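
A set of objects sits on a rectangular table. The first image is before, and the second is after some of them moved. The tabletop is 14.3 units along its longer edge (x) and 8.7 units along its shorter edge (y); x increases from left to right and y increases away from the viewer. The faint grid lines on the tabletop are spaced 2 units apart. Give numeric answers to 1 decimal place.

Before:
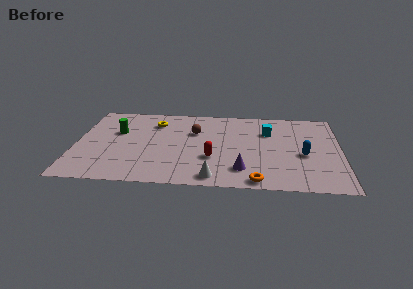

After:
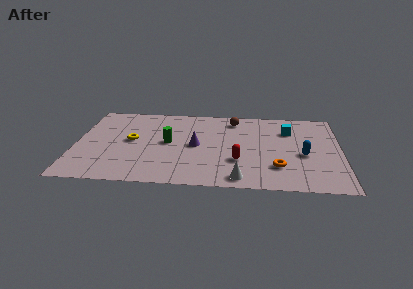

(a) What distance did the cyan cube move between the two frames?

1.1

The cyan cube was near (10.4, 6.1) before and (11.5, 6.3) after, so it travelled √(1.1² + 0.2²) ≈ 1.1 units.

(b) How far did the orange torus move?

1.9

The orange torus moved from about (9.8, 0.8) to (10.9, 2.3), a distance of √(1.1² + 1.5²) ≈ 1.9.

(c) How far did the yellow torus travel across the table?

2.4

From (4.2, 6.7) to (3.0, 4.6), the yellow torus covered √(1.2² + 2.1²) ≈ 2.4 units.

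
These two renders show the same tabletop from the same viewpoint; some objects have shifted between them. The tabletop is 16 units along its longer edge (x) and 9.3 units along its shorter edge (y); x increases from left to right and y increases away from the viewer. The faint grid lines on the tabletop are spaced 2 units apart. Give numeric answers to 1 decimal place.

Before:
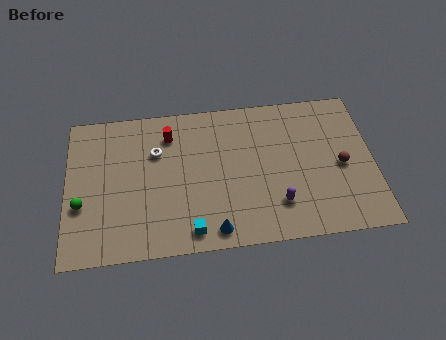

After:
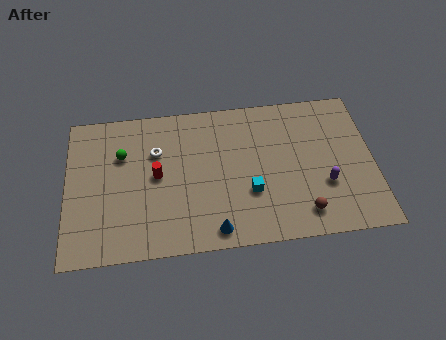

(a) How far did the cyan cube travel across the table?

3.7

The cyan cube moved from about (6.4, 1.2) to (9.5, 3.2), a distance of √(3.1² + 2.0²) ≈ 3.7.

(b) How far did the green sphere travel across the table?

3.6

The green sphere was near (0.8, 3.4) before and (2.9, 6.3) after, so it travelled √(2.1² + 2.9²) ≈ 3.6 units.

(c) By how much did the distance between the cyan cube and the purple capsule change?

-0.7

The distance was about 4.6 in the first image and 3.9 in the second, so they moved 0.7 units closer together.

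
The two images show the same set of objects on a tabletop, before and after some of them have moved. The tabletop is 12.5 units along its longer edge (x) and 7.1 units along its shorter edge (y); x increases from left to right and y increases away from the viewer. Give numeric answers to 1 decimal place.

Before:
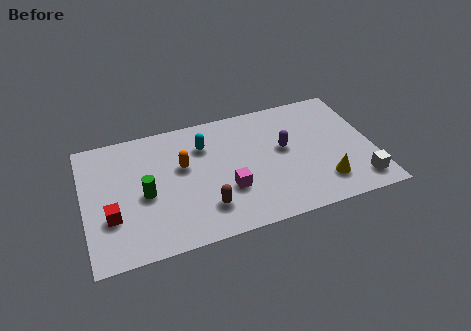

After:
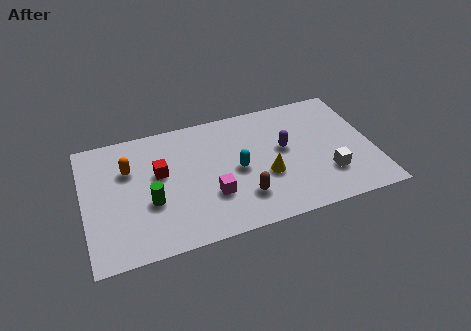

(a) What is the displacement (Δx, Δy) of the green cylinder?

(0.2, -0.5)

The green cylinder was at about (2.6, 3.2) and moved to about (2.8, 2.7).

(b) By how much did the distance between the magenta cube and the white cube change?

-0.7

They were about 5.7 units apart before and 5.0 after — 0.7 units closer together.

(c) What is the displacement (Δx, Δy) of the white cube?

(-1.3, 0.8)

The white cube was at about (11.7, 1.2) and moved to about (10.4, 2.0).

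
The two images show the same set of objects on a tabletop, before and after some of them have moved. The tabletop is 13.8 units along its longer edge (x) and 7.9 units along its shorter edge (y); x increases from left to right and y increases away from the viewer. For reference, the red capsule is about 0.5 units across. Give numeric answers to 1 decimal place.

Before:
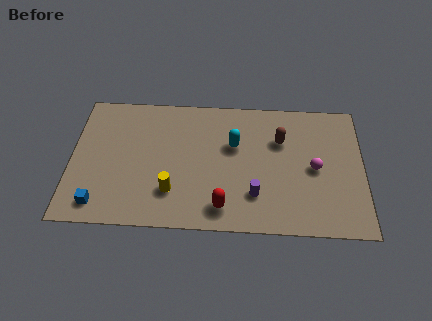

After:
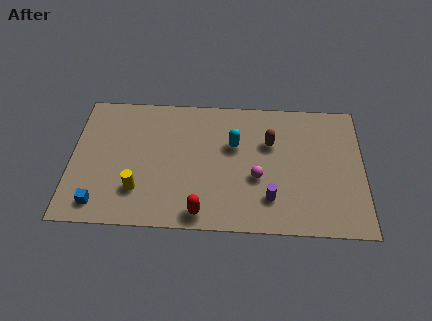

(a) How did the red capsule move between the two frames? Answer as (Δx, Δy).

(-1.0, -0.4)

From the two frames, the red capsule sits at roughly (7.2, 1.3) before and (6.2, 0.9) after.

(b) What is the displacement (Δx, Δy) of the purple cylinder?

(0.7, -0.2)

The purple cylinder started near (8.7, 2.1) and ended near (9.4, 1.9).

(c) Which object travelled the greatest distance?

the magenta sphere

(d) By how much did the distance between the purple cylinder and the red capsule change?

+1.7

They were about 1.7 units apart before and 3.4 after — 1.7 units further apart.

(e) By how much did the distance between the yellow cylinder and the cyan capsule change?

+1.3

Before: roughly 4.1 units apart; after: 5.4. That's 1.3 units further apart.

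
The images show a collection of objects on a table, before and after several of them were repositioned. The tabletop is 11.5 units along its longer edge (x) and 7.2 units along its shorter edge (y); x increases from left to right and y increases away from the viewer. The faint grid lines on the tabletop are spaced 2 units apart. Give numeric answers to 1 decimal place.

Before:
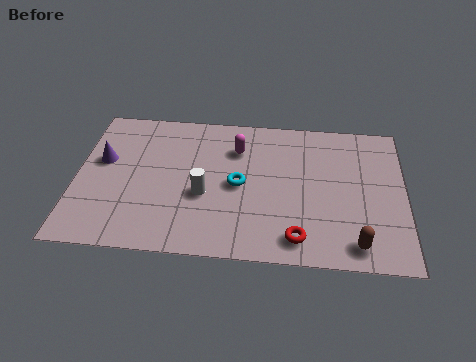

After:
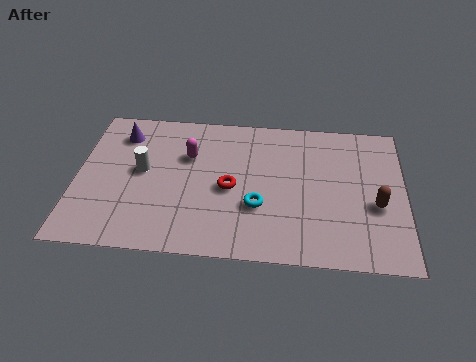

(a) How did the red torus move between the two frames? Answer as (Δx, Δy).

(-2.4, 2.2)

The red torus was at about (7.8, 1.1) and moved to about (5.4, 3.3).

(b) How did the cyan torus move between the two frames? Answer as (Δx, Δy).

(0.7, -1.0)

The cyan torus was at about (5.7, 3.5) and moved to about (6.4, 2.5).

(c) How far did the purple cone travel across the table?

1.5

The purple cone moved from about (0.9, 4.3) to (1.5, 5.7), a distance of √(0.6² + 1.4²) ≈ 1.5.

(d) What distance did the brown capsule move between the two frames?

2.0

From (9.8, 1.0) to (10.5, 2.9), the brown capsule covered √(0.7² + 1.9²) ≈ 2.0 units.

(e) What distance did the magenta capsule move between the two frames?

1.8

The magenta capsule was near (5.6, 5.3) before and (3.9, 4.8) after, so it travelled √(1.7² + 0.5²) ≈ 1.8 units.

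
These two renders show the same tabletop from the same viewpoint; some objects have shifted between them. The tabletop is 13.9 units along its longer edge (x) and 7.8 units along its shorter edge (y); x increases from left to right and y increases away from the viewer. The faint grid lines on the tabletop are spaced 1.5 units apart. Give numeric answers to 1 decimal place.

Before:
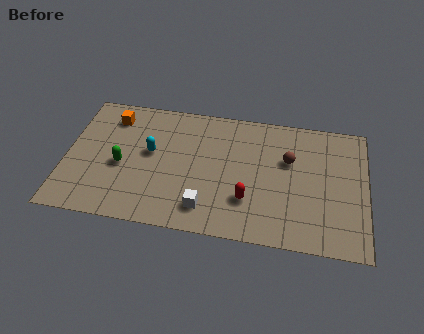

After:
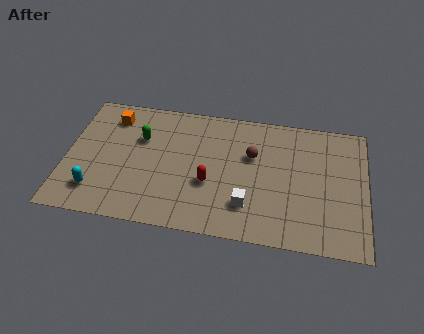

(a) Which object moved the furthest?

the cyan capsule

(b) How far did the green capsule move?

2.0

From (2.6, 3.4) to (3.4, 5.2), the green capsule covered √(0.8² + 1.8²) ≈ 2.0 units.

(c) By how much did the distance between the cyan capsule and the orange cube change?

+1.9

Before: roughly 2.7 units apart; after: 4.6. That's 1.9 units further apart.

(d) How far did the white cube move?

2.0

From (6.6, 1.5) to (8.5, 2.0), the white cube covered √(1.9² + 0.5²) ≈ 2.0 units.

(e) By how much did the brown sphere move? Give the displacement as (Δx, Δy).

(-1.7, 0.0)

The brown sphere was at about (10.3, 5.0) and moved to about (8.6, 5.0).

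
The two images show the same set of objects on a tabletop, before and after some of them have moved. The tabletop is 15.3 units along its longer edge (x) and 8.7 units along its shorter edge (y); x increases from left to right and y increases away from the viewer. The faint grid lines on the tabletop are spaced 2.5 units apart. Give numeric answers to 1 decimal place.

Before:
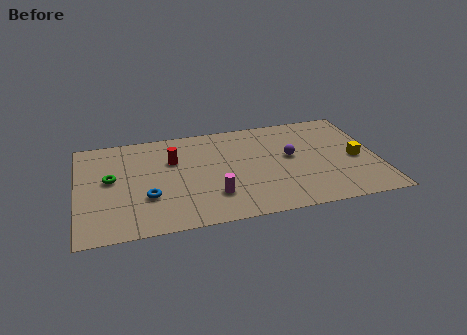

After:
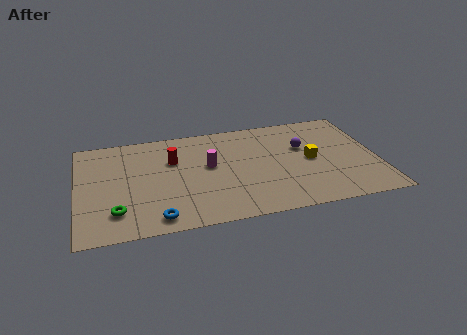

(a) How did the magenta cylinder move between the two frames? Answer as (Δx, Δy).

(-0.1, 2.6)

From the two frames, the magenta cylinder sits at roughly (6.8, 2.3) before and (6.7, 4.9) after.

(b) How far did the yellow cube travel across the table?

2.3

From (14.2, 3.9) to (11.9, 4.3), the yellow cube covered √(2.3² + 0.4²) ≈ 2.3 units.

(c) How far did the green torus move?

2.8

From (1.7, 4.8) to (1.9, 2.0), the green torus covered √(0.2² + 2.8²) ≈ 2.8 units.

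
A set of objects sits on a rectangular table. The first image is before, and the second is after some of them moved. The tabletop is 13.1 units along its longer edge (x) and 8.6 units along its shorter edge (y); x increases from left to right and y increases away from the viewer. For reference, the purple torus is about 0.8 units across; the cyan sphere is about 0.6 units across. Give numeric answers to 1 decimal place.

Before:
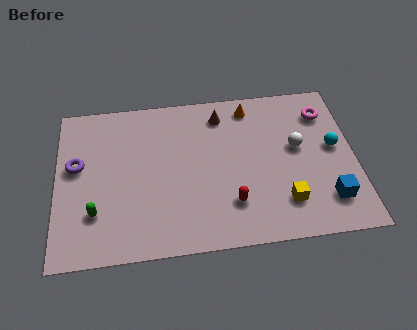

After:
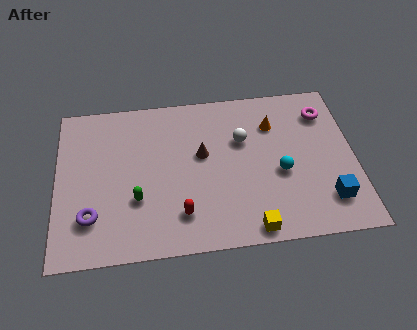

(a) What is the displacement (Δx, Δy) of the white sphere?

(-2.4, 0.7)

The white sphere started near (10.6, 4.9) and ended near (8.2, 5.6).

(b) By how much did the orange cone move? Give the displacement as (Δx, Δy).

(1.0, -1.1)

The orange cone started near (8.6, 7.4) and ended near (9.6, 6.3).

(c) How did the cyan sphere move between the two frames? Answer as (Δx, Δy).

(-2.4, -1.1)

From the two frames, the cyan sphere sits at roughly (12.2, 4.7) before and (9.8, 3.6) after.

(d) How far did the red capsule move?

2.2

From (7.6, 2.2) to (5.4, 1.9), the red capsule covered √(2.2² + 0.3²) ≈ 2.2 units.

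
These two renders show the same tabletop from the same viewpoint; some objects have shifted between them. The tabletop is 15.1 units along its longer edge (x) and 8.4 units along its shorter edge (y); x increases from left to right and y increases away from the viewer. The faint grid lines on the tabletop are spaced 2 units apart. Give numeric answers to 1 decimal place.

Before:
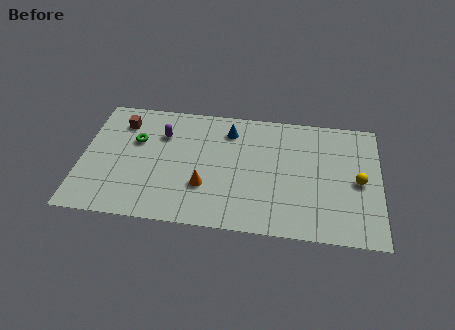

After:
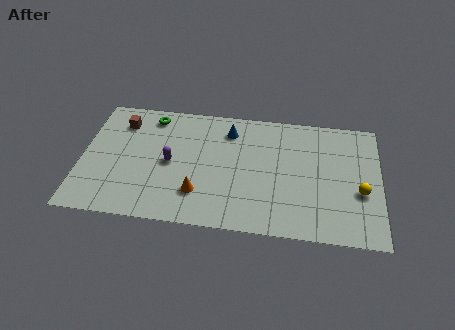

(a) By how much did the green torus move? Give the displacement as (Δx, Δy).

(0.7, 1.8)

The green torus was at about (2.7, 5.4) and moved to about (3.4, 7.2).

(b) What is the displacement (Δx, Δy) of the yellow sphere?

(0.1, -0.7)

From the two frames, the yellow sphere sits at roughly (14.0, 4.0) before and (14.1, 3.3) after.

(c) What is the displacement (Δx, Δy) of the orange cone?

(-0.3, -0.5)

The orange cone started near (6.3, 2.7) and ended near (6.0, 2.2).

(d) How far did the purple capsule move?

2.0

The purple capsule moved from about (4.0, 6.0) to (4.5, 4.1), a distance of √(0.5² + 1.9²) ≈ 2.0.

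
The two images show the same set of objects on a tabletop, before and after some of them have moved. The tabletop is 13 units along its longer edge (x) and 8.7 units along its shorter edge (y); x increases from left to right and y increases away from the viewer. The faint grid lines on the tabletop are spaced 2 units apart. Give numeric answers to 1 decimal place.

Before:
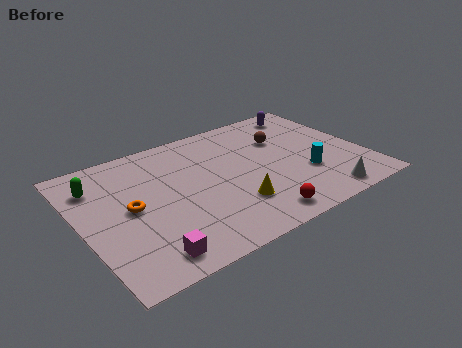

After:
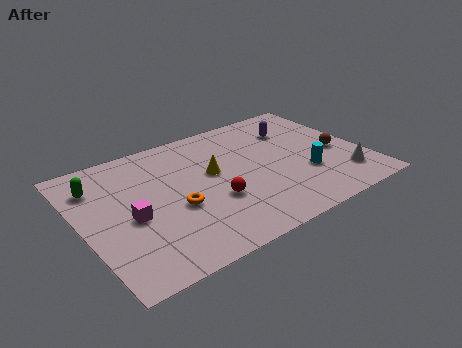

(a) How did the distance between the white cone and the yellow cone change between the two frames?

+2.3

The distance was about 4.1 in the first image and 6.4 in the second, so they moved 2.3 units further apart.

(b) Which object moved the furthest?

the brown sphere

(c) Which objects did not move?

the green capsule and the cyan cylinder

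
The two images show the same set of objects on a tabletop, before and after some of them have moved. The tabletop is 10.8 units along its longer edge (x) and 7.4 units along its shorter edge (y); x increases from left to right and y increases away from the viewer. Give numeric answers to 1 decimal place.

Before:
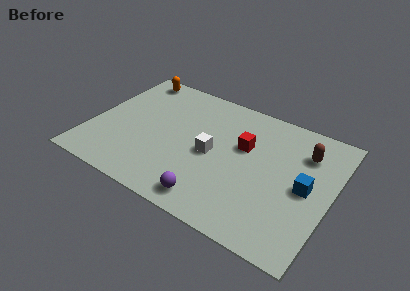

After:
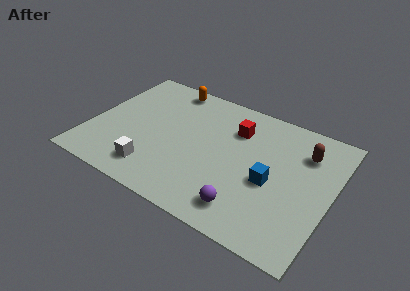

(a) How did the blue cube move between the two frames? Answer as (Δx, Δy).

(-1.5, -0.4)

From the two frames, the blue cube sits at roughly (9.7, 3.6) before and (8.2, 3.2) after.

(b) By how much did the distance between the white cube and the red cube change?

+3.4

The distance was about 1.7 in the first image and 5.1 in the second, so they moved 3.4 units further apart.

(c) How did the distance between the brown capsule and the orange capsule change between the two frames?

-1.7

The distance was about 8.2 in the first image and 6.5 in the second, so they moved 1.7 units closer together.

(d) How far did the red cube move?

0.9

The red cube was near (6.8, 4.6) before and (6.3, 5.4) after, so it travelled √(0.5² + 0.8²) ≈ 0.9 units.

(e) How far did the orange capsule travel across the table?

1.7

The orange capsule was near (1.3, 6.6) before and (3.0, 6.6) after, so it travelled √(1.7² + 0.0²) ≈ 1.7 units.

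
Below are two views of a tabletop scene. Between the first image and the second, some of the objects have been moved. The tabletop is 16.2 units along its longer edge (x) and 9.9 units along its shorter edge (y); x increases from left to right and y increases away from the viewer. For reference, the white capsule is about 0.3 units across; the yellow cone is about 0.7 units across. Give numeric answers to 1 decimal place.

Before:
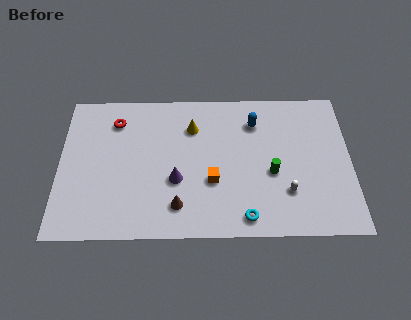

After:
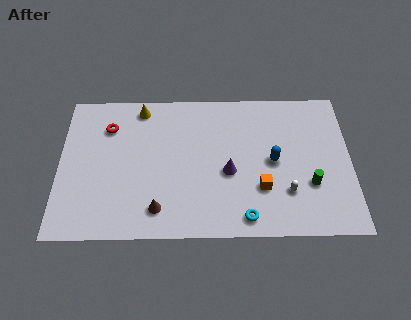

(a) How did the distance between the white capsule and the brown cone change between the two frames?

+1.1

Before: roughly 6.1 units apart; after: 7.2. That's 1.1 units further apart.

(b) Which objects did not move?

the white capsule and the cyan torus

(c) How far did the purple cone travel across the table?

2.9

The purple cone moved from about (6.5, 3.7) to (9.4, 4.2), a distance of √(2.9² + 0.5²) ≈ 2.9.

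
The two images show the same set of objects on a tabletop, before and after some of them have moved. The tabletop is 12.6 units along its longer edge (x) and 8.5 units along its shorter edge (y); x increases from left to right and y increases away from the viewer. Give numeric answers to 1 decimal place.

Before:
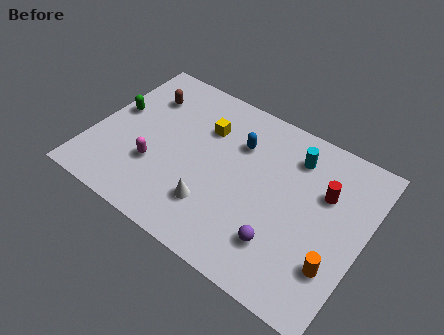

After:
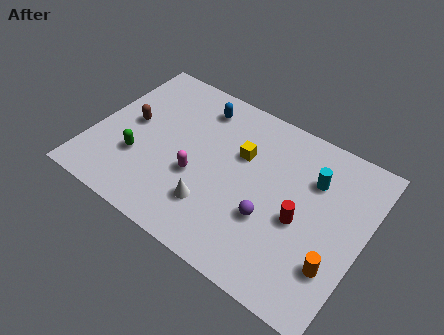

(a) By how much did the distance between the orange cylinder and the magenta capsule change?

-1.8

The distance was about 8.5 in the first image and 6.7 in the second, so they moved 1.8 units closer together.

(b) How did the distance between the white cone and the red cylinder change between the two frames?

-1.6

The distance was about 5.7 in the first image and 4.1 in the second, so they moved 1.6 units closer together.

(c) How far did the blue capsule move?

2.3

The blue capsule was near (6.5, 6.0) before and (4.4, 7.0) after, so it travelled √(2.1² + 1.0²) ≈ 2.3 units.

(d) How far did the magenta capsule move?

2.0

The magenta capsule moved from about (3.1, 2.8) to (5.0, 3.3), a distance of √(1.9² + 0.5²) ≈ 2.0.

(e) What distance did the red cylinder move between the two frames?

2.1

The red cylinder moved from about (10.6, 5.6) to (9.8, 3.7), a distance of √(0.8² + 1.9²) ≈ 2.1.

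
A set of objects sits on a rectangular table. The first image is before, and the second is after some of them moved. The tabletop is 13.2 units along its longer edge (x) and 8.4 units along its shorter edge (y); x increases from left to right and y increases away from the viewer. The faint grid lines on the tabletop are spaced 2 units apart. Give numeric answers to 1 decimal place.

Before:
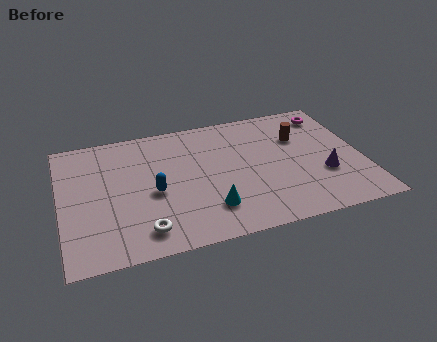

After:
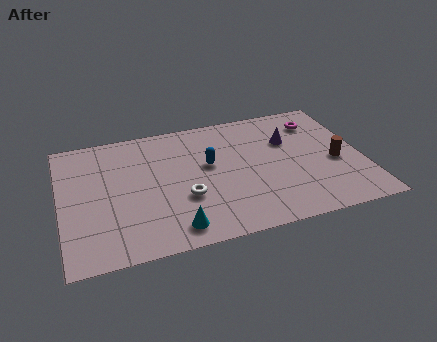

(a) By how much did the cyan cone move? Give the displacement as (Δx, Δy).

(-1.6, -0.8)

From the two frames, the cyan cone sits at roughly (6.3, 2.0) before and (4.7, 1.2) after.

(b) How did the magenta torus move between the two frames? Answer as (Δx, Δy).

(-0.6, -0.4)

The magenta torus was at about (12.1, 7.0) and moved to about (11.5, 6.6).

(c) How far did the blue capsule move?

2.8

The blue capsule was near (4.0, 3.7) before and (6.5, 4.9) after, so it travelled √(2.5² + 1.2²) ≈ 2.8 units.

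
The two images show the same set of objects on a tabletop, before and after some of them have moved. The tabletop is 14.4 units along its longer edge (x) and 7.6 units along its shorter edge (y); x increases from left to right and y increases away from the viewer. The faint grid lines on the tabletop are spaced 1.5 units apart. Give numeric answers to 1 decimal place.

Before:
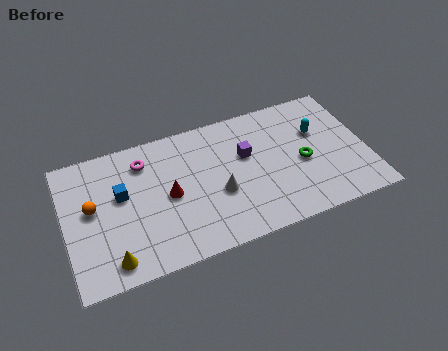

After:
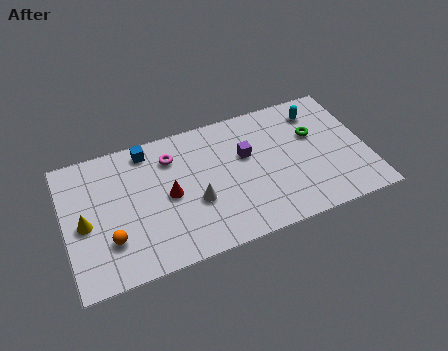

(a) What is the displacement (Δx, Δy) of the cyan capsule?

(0.1, 1.2)

From the two frames, the cyan capsule sits at roughly (12.2, 4.9) before and (12.3, 6.1) after.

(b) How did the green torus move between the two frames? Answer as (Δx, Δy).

(0.7, 1.4)

From the two frames, the green torus sits at roughly (11.3, 3.4) before and (12.0, 4.8) after.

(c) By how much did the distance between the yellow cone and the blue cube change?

+1.0

They were about 3.5 units apart before and 4.5 after — 1.0 units further apart.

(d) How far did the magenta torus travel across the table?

1.3

From (3.9, 6.0) to (5.2, 5.8), the magenta torus covered √(1.3² + 0.2²) ≈ 1.3 units.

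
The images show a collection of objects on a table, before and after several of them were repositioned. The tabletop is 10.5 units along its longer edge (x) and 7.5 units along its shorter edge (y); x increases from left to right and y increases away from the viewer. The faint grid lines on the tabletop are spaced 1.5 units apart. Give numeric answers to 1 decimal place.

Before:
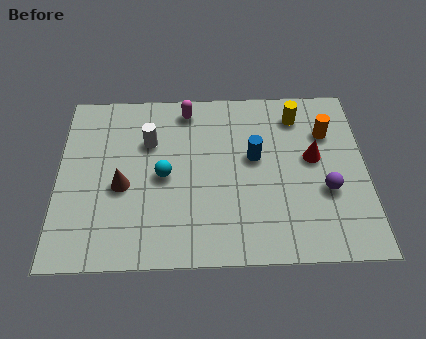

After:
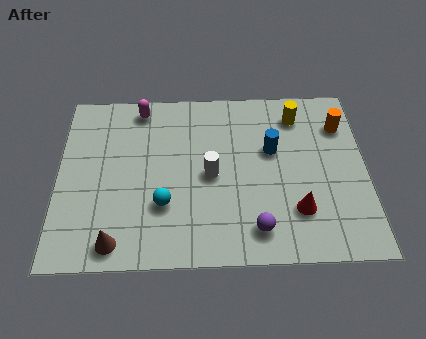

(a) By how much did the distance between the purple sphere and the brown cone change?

-2.2

The distance was about 6.9 in the first image and 4.7 in the second, so they moved 2.2 units closer together.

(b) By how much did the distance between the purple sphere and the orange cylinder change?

+2.7

The distance was about 2.5 in the first image and 5.2 in the second, so they moved 2.7 units further apart.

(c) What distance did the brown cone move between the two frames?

2.3

The brown cone moved from about (2.2, 3.2) to (2.0, 0.9), a distance of √(0.2² + 2.3²) ≈ 2.3.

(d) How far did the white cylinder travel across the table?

2.6

The white cylinder was near (3.1, 5.1) before and (5.2, 3.6) after, so it travelled √(2.1² + 1.5²) ≈ 2.6 units.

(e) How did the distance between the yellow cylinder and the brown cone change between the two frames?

+1.4

The distance was about 6.7 in the first image and 8.1 in the second, so they moved 1.4 units further apart.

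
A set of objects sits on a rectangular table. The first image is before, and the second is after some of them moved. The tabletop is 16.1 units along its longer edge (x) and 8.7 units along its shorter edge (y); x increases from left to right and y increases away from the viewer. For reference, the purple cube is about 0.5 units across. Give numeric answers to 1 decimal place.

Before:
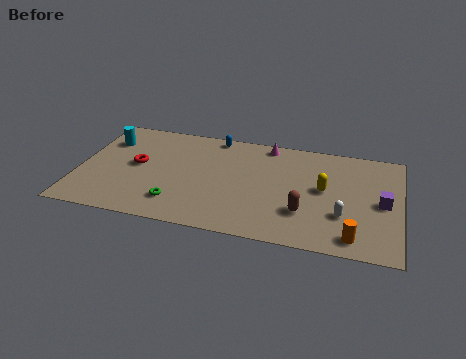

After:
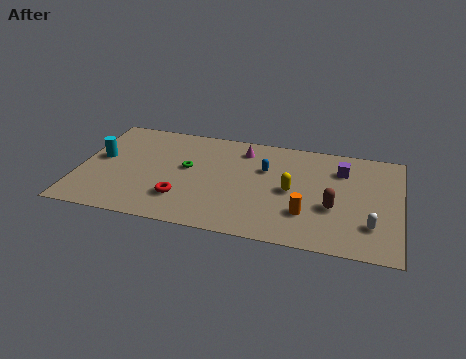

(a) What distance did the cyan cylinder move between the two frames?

1.6

The cyan cylinder was near (1.2, 6.4) before and (1.0, 4.8) after, so it travelled √(0.2² + 1.6²) ≈ 1.6 units.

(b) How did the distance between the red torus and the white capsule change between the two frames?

-1.2

They were about 10.6 units apart before and 9.4 after — 1.2 units closer together.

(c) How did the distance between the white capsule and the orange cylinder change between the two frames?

+1.5

The distance was about 1.7 in the first image and 3.2 in the second, so they moved 1.5 units further apart.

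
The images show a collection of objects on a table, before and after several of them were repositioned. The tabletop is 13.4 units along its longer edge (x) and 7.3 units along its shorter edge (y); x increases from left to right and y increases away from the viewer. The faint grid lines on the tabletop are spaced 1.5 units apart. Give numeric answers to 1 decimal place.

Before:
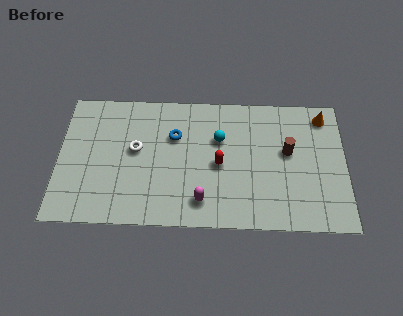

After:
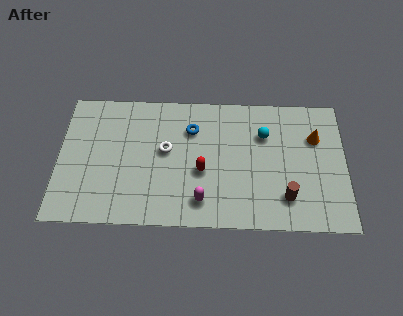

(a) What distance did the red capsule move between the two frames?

0.9

From (7.5, 3.4) to (6.7, 3.0), the red capsule covered √(0.8² + 0.4²) ≈ 0.9 units.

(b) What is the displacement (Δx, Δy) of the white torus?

(1.4, 0.0)

The white torus started near (3.6, 4.1) and ended near (5.0, 4.1).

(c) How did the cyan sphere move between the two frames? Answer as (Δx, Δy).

(2.1, 0.3)

The cyan sphere was at about (7.5, 4.8) and moved to about (9.6, 5.1).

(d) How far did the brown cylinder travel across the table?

2.5

The brown cylinder moved from about (10.7, 4.2) to (10.6, 1.7), a distance of √(0.1² + 2.5²) ≈ 2.5.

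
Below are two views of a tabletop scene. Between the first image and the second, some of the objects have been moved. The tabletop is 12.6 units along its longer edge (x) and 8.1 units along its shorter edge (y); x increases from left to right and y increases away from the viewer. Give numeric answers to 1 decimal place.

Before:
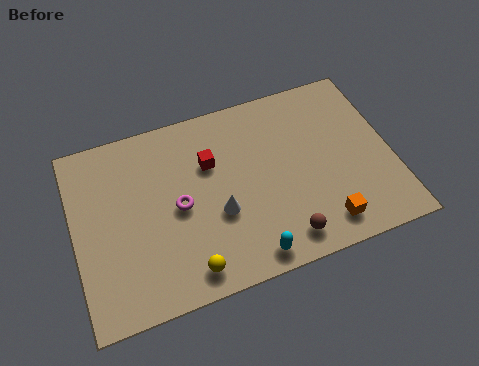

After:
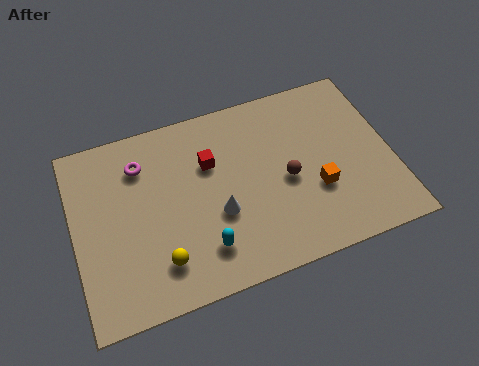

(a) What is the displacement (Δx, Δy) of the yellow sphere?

(-1.0, 0.7)

The yellow sphere was at about (4.2, 1.1) and moved to about (3.2, 1.8).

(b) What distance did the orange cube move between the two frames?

1.6

The orange cube was near (9.6, 1.3) before and (9.5, 2.9) after, so it travelled √(0.1² + 1.6²) ≈ 1.6 units.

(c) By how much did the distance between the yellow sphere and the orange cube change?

+1.0

They were about 5.4 units apart before and 6.4 after — 1.0 units further apart.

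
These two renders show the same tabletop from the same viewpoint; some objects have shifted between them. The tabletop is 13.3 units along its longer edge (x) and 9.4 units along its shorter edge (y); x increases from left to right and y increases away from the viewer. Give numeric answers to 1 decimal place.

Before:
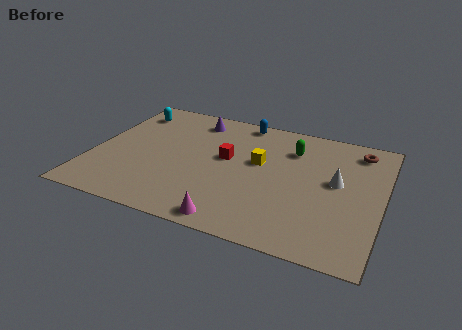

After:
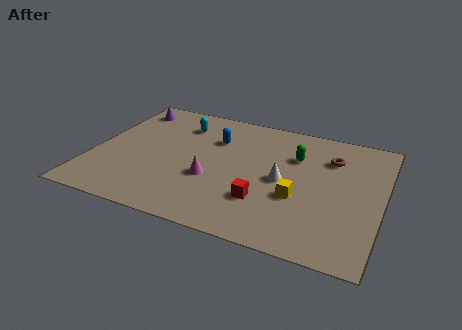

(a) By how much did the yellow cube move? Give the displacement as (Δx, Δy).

(2.0, -2.0)

The yellow cube was at about (7.6, 5.5) and moved to about (9.6, 3.5).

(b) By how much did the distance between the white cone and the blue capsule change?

-1.7

The distance was about 5.7 in the first image and 4.0 in the second, so they moved 1.7 units closer together.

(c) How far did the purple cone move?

3.2

The purple cone moved from about (4.3, 7.9) to (1.1, 7.9), a distance of √(3.2² + 0.0²) ≈ 3.2.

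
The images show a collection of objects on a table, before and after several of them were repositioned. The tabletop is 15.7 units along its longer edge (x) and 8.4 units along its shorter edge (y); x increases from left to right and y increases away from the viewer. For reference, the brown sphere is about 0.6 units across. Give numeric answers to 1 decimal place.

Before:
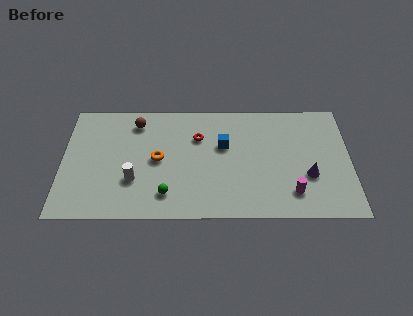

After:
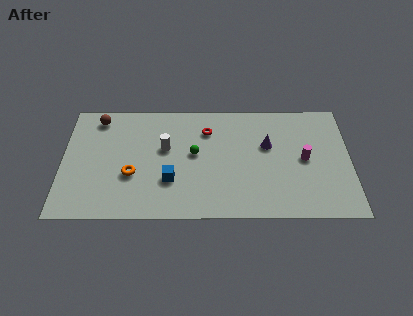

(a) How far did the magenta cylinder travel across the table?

2.5

The magenta cylinder was near (12.5, 1.8) before and (13.2, 4.2) after, so it travelled √(0.7² + 2.4²) ≈ 2.5 units.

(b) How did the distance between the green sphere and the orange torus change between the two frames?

+1.2

They were about 2.5 units apart before and 3.7 after — 1.2 units further apart.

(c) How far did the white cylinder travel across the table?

2.9

From (3.9, 2.7) to (5.6, 5.0), the white cylinder covered √(1.7² + 2.3²) ≈ 2.9 units.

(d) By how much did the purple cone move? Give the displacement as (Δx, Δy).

(-2.2, 2.2)

The purple cone was at about (13.4, 3.0) and moved to about (11.2, 5.2).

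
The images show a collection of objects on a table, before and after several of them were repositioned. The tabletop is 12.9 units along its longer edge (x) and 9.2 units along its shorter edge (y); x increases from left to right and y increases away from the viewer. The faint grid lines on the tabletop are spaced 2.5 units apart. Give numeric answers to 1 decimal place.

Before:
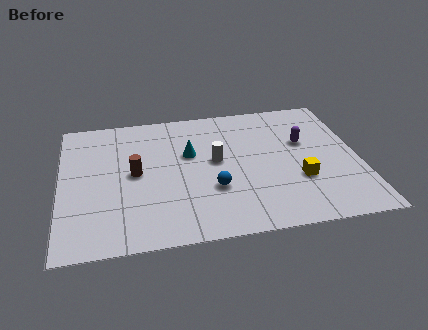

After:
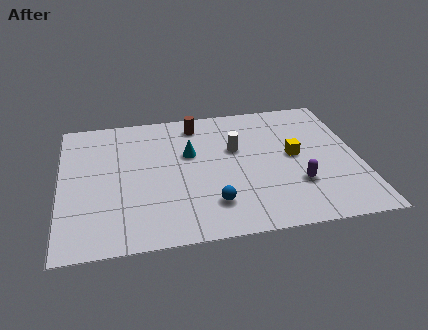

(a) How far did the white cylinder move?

1.1

The white cylinder was near (6.7, 5.0) before and (7.6, 5.7) after, so it travelled √(0.9² + 0.7²) ≈ 1.1 units.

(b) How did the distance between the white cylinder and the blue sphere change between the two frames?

+1.9

The distance was about 1.9 in the first image and 3.8 in the second, so they moved 1.9 units further apart.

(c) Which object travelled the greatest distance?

the brown cylinder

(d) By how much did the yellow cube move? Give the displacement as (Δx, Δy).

(-0.1, 1.7)

The yellow cube was at about (10.2, 3.1) and moved to about (10.1, 4.8).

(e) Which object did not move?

the cyan cone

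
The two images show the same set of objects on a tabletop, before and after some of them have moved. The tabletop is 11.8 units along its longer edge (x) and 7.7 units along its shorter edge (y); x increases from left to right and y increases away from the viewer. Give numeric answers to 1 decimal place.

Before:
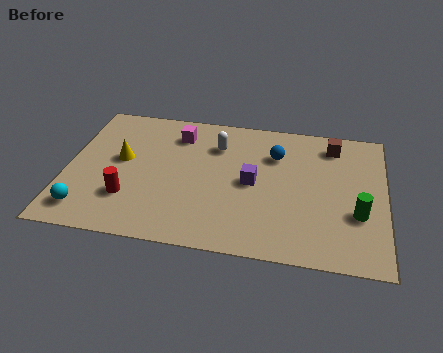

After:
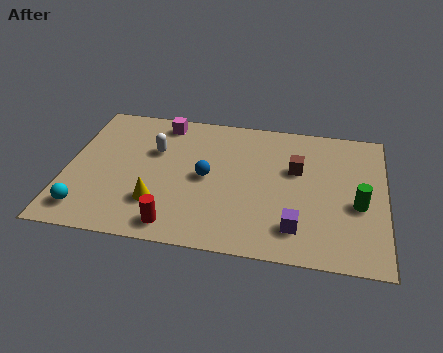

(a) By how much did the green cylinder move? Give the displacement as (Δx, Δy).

(0.0, 0.5)

From the two frames, the green cylinder sits at roughly (10.8, 2.7) before and (10.8, 3.2) after.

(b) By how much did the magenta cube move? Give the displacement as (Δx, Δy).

(-0.6, 0.6)

The magenta cube was at about (4.0, 6.1) and moved to about (3.4, 6.7).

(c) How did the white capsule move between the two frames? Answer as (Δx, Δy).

(-2.3, -0.7)

The white capsule started near (5.5, 5.7) and ended near (3.2, 5.0).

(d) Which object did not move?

the cyan sphere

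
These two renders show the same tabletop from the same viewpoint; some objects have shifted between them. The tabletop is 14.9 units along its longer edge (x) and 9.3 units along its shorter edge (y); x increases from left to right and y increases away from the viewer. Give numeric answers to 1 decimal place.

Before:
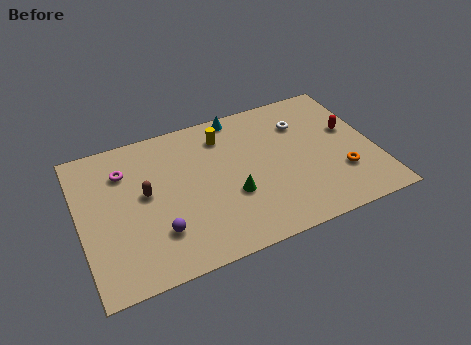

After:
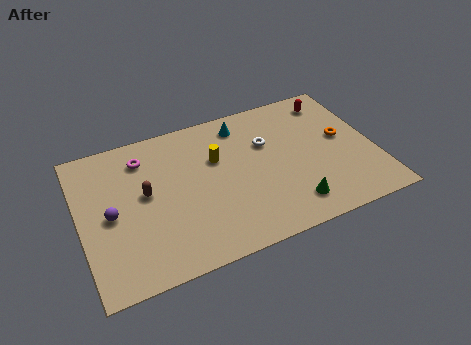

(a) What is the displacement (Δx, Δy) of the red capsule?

(-0.6, 2.3)

The red capsule started near (13.8, 5.5) and ended near (13.2, 7.8).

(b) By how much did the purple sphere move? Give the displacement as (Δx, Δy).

(-2.2, 1.9)

The purple sphere was at about (3.7, 2.5) and moved to about (1.5, 4.4).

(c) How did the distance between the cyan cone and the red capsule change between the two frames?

-1.5

Before: roughly 6.2 units apart; after: 4.7. That's 1.5 units closer together.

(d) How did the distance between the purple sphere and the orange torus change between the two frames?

+2.6

The distance was about 9.3 in the first image and 11.9 in the second, so they moved 2.6 units further apart.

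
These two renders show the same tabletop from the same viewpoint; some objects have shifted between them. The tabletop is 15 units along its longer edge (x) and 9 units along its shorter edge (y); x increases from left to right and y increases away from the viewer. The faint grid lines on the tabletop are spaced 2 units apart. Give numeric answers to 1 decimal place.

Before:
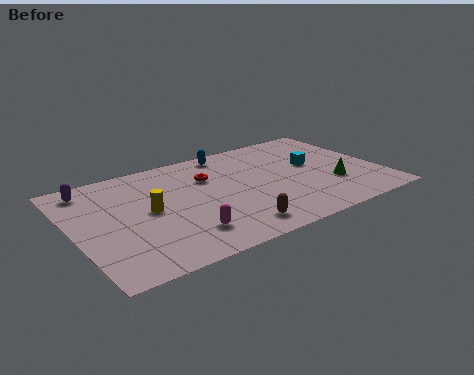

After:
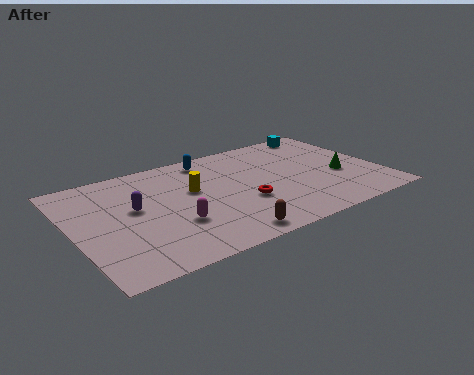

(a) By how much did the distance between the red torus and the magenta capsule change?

-1.1

Before: roughly 4.6 units apart; after: 3.5. That's 1.1 units closer together.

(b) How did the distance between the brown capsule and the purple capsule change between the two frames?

-3.2

The distance was about 8.7 in the first image and 5.5 in the second, so they moved 3.2 units closer together.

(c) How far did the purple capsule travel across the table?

3.2

The purple capsule moved from about (1.2, 7.7) to (3.0, 5.1), a distance of √(1.8² + 2.6²) ≈ 3.2.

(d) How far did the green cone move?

0.9

The green cone was near (12.5, 2.9) before and (13.0, 3.6) after, so it travelled √(0.5² + 0.7²) ≈ 0.9 units.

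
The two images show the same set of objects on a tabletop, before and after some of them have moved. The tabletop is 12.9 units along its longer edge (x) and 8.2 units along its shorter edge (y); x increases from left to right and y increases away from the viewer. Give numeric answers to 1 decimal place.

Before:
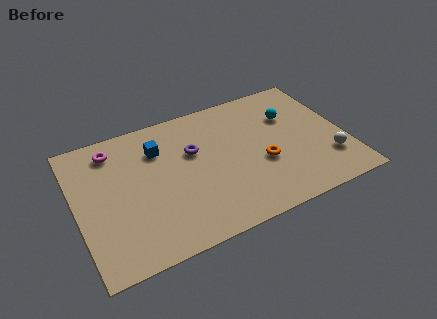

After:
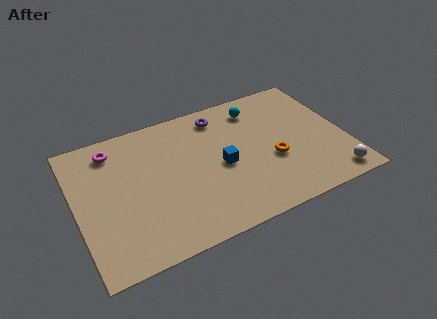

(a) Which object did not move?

the magenta torus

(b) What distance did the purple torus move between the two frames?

2.3

From (5.7, 5.2) to (7.2, 6.9), the purple torus covered √(1.5² + 1.7²) ≈ 2.3 units.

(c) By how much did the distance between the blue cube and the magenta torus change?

+3.5

They were about 2.2 units apart before and 5.7 after — 3.5 units further apart.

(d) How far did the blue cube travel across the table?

3.6

The blue cube was near (4.1, 6.0) before and (6.9, 3.8) after, so it travelled √(2.8² + 2.2²) ≈ 3.6 units.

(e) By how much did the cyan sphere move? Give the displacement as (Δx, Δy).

(-1.5, 1.1)

The cyan sphere was at about (10.5, 5.6) and moved to about (9.0, 6.7).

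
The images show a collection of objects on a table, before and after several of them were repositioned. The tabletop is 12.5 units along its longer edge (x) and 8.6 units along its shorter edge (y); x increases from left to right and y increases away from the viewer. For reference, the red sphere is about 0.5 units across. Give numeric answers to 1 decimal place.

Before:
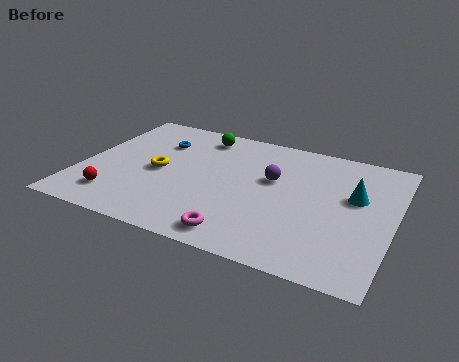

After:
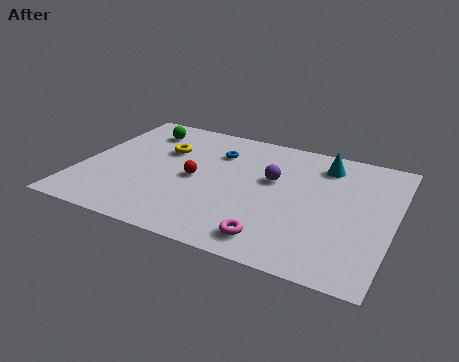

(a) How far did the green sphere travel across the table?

2.4

From (4.4, 7.3) to (2.0, 6.9), the green sphere covered √(2.4² + 0.4²) ≈ 2.4 units.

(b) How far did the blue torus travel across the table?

2.4

The blue torus moved from about (2.8, 6.2) to (5.2, 6.3), a distance of √(2.4² + 0.1²) ≈ 2.4.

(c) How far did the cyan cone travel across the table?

2.3

From (10.9, 5.2) to (9.5, 7.0), the cyan cone covered √(1.4² + 1.8²) ≈ 2.3 units.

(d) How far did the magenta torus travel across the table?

1.3

The magenta torus was near (6.8, 1.1) before and (8.1, 1.3) after, so it travelled √(1.3² + 0.2²) ≈ 1.3 units.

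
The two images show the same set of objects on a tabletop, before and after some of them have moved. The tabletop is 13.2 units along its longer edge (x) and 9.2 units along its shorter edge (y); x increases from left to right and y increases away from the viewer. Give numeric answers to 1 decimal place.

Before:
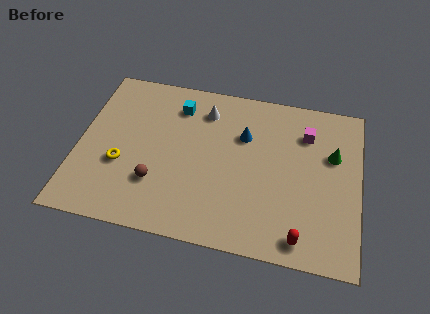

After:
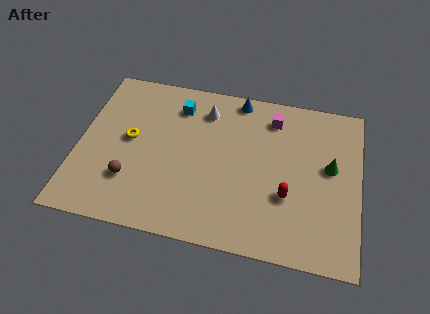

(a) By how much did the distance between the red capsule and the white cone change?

-2.0

They were about 7.8 units apart before and 5.8 after — 2.0 units closer together.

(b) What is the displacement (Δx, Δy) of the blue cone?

(-0.4, 2.1)

From the two frames, the blue cone sits at roughly (7.7, 6.2) before and (7.3, 8.3) after.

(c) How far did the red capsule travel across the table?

2.2

The red capsule was near (10.6, 1.1) before and (9.9, 3.2) after, so it travelled √(0.7² + 2.1²) ≈ 2.2 units.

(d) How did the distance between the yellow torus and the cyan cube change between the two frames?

-1.4

The distance was about 4.6 in the first image and 3.2 in the second, so they moved 1.4 units closer together.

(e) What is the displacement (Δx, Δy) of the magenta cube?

(-1.6, 0.6)

The magenta cube started near (10.6, 6.9) and ended near (9.0, 7.5).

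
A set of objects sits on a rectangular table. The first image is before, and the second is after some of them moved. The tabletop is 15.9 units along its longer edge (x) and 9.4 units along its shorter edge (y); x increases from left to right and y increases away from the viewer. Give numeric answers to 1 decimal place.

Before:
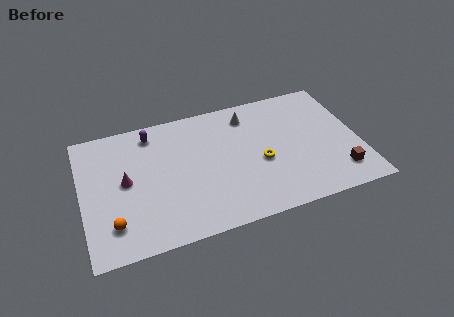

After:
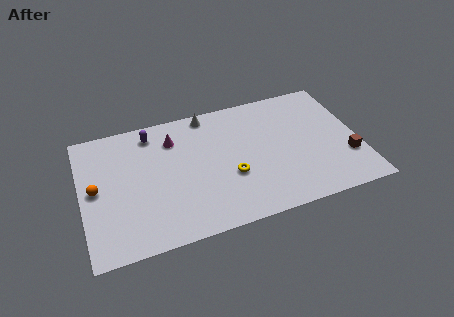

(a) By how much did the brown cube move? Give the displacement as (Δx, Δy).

(0.6, 1.0)

From the two frames, the brown cube sits at roughly (14.5, 1.9) before and (15.1, 2.9) after.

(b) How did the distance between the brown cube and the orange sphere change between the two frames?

+1.5

They were about 12.9 units apart before and 14.4 after — 1.5 units further apart.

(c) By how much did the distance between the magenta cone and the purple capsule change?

-2.1

They were about 3.5 units apart before and 1.4 after — 2.1 units closer together.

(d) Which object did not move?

the purple capsule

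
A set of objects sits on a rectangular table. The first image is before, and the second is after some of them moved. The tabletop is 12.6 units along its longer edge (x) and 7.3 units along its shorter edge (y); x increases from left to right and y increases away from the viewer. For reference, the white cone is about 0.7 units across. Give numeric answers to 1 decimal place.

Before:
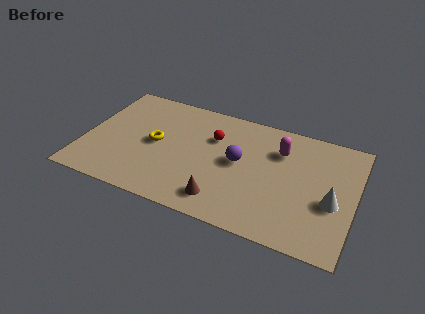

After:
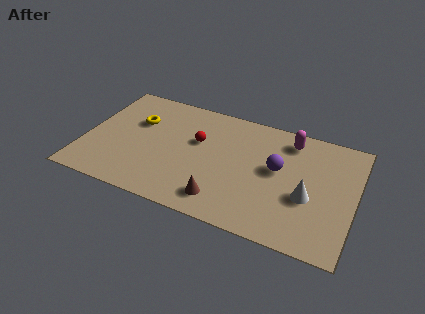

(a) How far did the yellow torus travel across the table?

1.5

The yellow torus was near (3.3, 3.7) before and (2.3, 4.8) after, so it travelled √(1.0² + 1.1²) ≈ 1.5 units.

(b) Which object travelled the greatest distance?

the purple sphere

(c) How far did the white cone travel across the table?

1.1

The white cone was near (11.6, 3.0) before and (10.5, 2.9) after, so it travelled √(1.1² + 0.1²) ≈ 1.1 units.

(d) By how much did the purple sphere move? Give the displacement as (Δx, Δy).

(1.8, 0.2)

The purple sphere started near (7.2, 3.9) and ended near (9.0, 4.1).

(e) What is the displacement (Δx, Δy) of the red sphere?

(-0.7, -0.5)

The red sphere started near (5.9, 5.0) and ended near (5.2, 4.5).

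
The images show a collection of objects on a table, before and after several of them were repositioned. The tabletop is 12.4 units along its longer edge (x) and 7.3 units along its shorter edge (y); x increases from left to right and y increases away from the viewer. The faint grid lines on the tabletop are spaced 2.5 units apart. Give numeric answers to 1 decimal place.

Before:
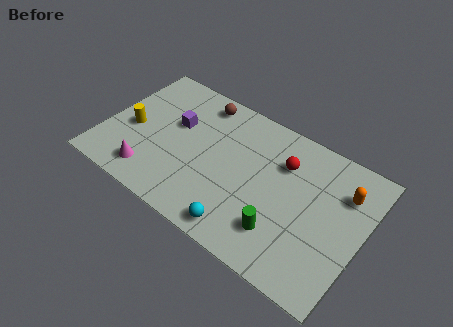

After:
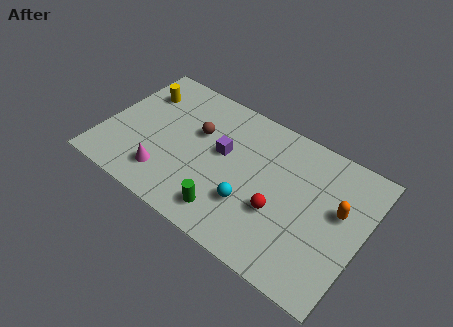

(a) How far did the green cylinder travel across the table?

2.5

From (8.9, 1.8) to (6.4, 1.3), the green cylinder covered √(2.5² + 0.5²) ≈ 2.5 units.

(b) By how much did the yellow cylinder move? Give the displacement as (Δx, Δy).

(0.0, 2.2)

The yellow cylinder was at about (1.3, 3.2) and moved to about (1.3, 5.4).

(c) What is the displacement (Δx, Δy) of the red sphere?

(0.2, -2.5)

From the two frames, the red sphere sits at roughly (8.4, 5.2) before and (8.6, 2.7) after.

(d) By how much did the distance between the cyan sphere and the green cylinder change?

-0.6

They were about 1.9 units apart before and 1.3 after — 0.6 units closer together.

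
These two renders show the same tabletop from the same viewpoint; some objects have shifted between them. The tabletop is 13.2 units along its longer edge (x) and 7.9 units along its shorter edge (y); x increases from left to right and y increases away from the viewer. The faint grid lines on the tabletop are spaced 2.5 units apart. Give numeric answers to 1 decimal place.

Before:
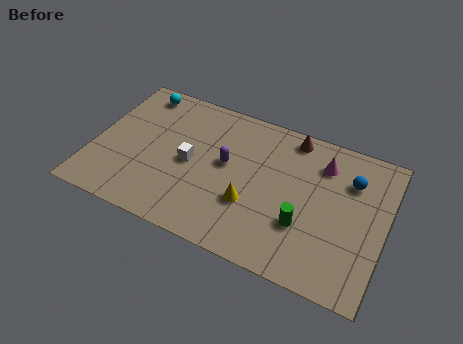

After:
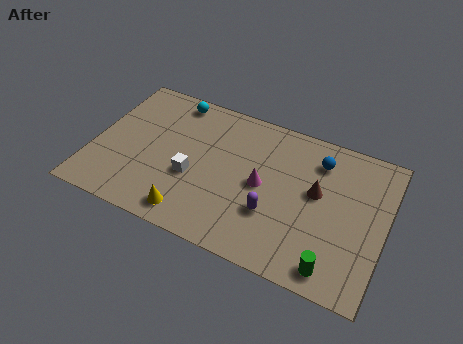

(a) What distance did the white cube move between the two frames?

0.7

From (4.4, 3.8) to (4.6, 3.1), the white cube covered √(0.2² + 0.7²) ≈ 0.7 units.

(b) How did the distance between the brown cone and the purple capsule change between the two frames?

-1.1

The distance was about 3.7 in the first image and 2.6 in the second, so they moved 1.1 units closer together.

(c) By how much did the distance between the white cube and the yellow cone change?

-1.1

The distance was about 3.1 in the first image and 2.0 in the second, so they moved 1.1 units closer together.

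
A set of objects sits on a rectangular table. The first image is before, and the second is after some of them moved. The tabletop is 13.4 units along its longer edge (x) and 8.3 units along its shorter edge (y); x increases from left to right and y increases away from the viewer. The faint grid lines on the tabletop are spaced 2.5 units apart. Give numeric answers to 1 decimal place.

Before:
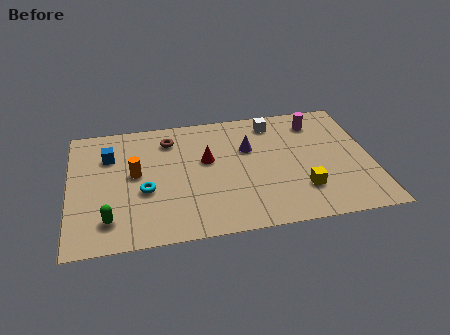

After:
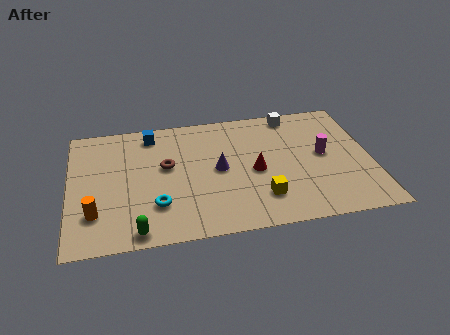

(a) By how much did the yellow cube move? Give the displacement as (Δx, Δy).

(-1.8, -0.2)

The yellow cube started near (10.2, 2.2) and ended near (8.4, 2.0).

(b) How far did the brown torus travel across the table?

1.8

The brown torus was near (4.5, 6.6) before and (4.3, 4.8) after, so it travelled √(0.2² + 1.8²) ≈ 1.8 units.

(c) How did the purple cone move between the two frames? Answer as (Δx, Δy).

(-1.4, -1.2)

The purple cone was at about (8.0, 5.4) and moved to about (6.6, 4.2).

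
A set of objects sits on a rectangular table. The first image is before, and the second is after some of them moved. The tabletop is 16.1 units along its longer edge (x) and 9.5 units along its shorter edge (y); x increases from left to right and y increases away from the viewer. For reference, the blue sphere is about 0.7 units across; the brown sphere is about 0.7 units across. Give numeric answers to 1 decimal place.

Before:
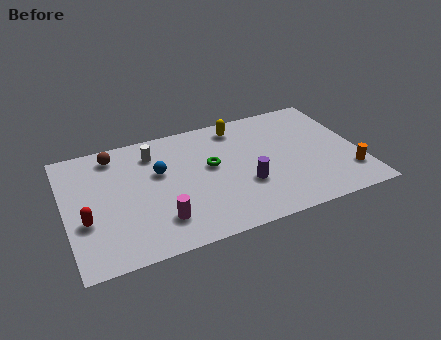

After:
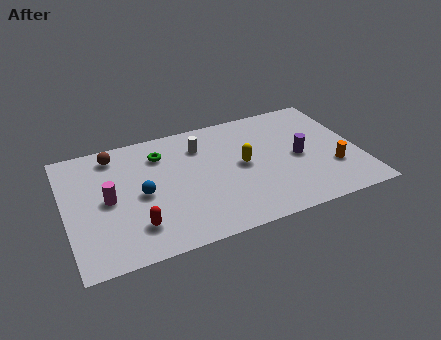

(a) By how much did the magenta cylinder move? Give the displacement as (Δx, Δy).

(-2.6, 2.5)

The magenta cylinder started near (4.9, 2.2) and ended near (2.3, 4.7).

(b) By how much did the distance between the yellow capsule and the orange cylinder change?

-2.8

They were about 8.0 units apart before and 5.2 after — 2.8 units closer together.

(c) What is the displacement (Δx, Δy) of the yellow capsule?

(-0.1, -3.2)

The yellow capsule started near (9.8, 8.1) and ended near (9.7, 4.9).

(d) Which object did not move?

the brown sphere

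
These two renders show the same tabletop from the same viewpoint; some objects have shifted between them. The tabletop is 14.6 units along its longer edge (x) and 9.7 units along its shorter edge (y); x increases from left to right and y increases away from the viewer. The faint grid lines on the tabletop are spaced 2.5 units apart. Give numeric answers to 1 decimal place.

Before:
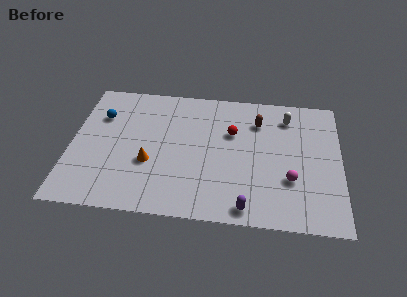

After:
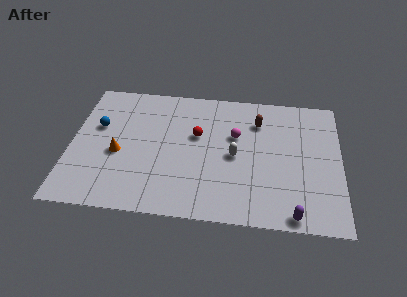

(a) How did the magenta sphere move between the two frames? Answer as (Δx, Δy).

(-3.0, 2.9)

From the two frames, the magenta sphere sits at roughly (11.9, 3.2) before and (8.9, 6.1) after.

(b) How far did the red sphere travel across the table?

1.9

The red sphere was near (8.7, 6.3) before and (6.8, 5.9) after, so it travelled √(1.9² + 0.4²) ≈ 1.9 units.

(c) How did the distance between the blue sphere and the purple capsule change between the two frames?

+1.9

Before: roughly 10.0 units apart; after: 11.9. That's 1.9 units further apart.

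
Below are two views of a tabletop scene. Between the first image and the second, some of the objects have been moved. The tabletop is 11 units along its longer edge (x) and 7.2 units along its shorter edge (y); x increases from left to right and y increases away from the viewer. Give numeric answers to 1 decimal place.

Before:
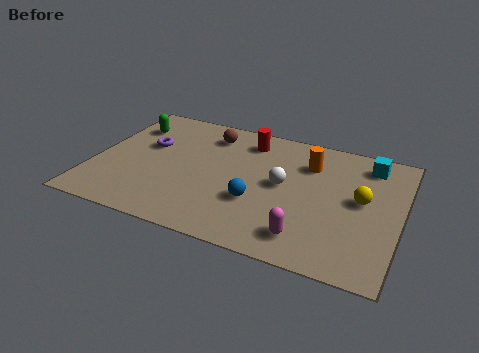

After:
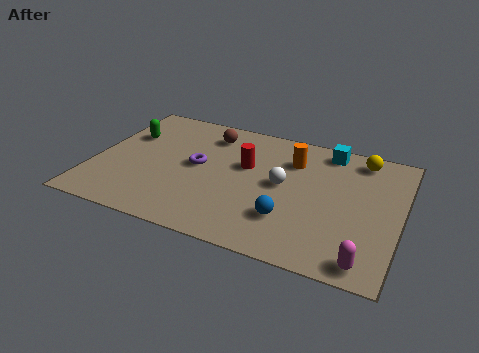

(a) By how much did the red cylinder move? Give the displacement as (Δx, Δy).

(0.1, -1.5)

The red cylinder was at about (5.3, 5.9) and moved to about (5.4, 4.4).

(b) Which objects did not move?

the white sphere and the brown sphere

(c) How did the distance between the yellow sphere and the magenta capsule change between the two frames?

+2.3

They were about 3.1 units apart before and 5.4 after — 2.3 units further apart.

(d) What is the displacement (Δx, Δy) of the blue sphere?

(1.2, -0.5)

The blue sphere started near (6.0, 2.5) and ended near (7.2, 2.0).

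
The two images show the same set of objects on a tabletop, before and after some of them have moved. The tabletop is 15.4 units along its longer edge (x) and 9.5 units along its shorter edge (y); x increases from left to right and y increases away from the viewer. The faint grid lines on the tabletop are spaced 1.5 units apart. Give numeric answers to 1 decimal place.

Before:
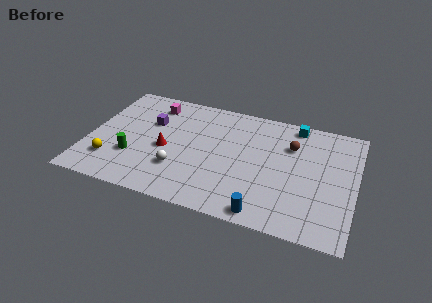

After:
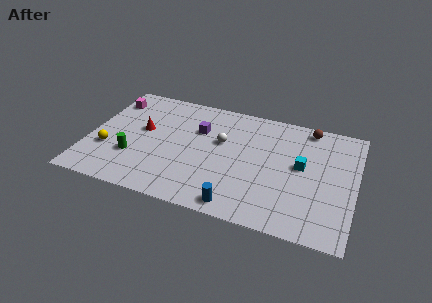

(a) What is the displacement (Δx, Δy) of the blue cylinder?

(-1.5, 0.1)

From the two frames, the blue cylinder sits at roughly (10.5, 0.9) before and (9.0, 1.0) after.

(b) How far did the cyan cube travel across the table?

3.4

From (11.7, 8.5) to (12.3, 5.2), the cyan cube covered √(0.6² + 3.3²) ≈ 3.4 units.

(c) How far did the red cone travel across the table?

1.9

The red cone was near (4.5, 4.2) before and (3.0, 5.4) after, so it travelled √(1.5² + 1.2²) ≈ 1.9 units.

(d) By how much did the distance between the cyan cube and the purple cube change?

-2.4

The distance was about 8.6 in the first image and 6.2 in the second, so they moved 2.4 units closer together.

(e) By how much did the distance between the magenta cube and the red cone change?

-0.8

The distance was about 3.8 in the first image and 3.0 in the second, so they moved 0.8 units closer together.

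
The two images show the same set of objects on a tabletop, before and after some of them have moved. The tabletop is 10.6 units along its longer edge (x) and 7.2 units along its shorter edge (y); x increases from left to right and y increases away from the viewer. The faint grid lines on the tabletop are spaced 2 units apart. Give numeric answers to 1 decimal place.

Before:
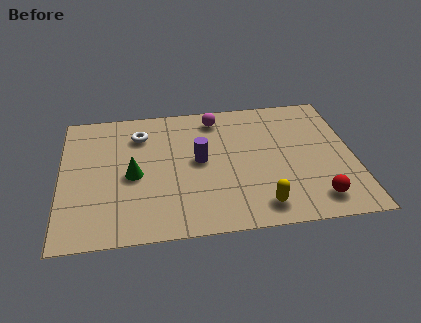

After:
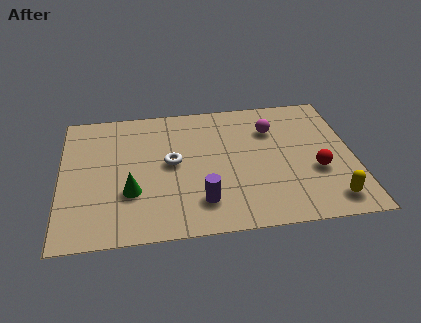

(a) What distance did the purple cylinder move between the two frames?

2.2

The purple cylinder was near (5.0, 3.8) before and (5.0, 1.6) after, so it travelled √(0.0² + 2.2²) ≈ 2.2 units.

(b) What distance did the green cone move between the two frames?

0.9

From (2.6, 3.3) to (2.5, 2.4), the green cone covered √(0.1² + 0.9²) ≈ 0.9 units.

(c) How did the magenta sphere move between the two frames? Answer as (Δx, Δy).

(2.0, -0.9)

The magenta sphere started near (5.7, 6.1) and ended near (7.7, 5.2).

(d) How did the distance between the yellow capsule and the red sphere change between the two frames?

-0.4

Before: roughly 2.0 units apart; after: 1.6. That's 0.4 units closer together.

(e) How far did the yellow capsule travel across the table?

2.5

The yellow capsule was near (7.1, 1.1) before and (9.6, 1.1) after, so it travelled √(2.5² + 0.0²) ≈ 2.5 units.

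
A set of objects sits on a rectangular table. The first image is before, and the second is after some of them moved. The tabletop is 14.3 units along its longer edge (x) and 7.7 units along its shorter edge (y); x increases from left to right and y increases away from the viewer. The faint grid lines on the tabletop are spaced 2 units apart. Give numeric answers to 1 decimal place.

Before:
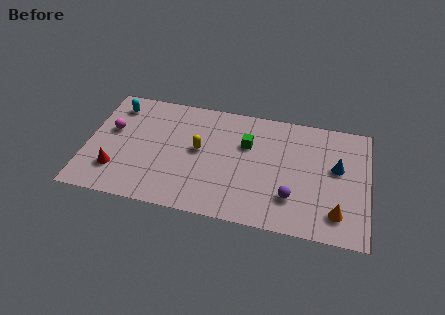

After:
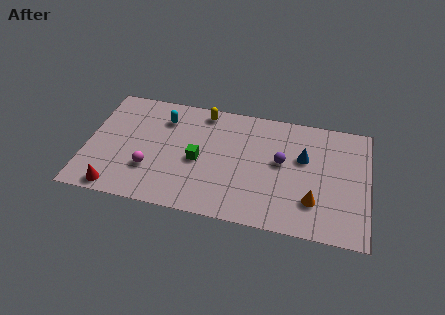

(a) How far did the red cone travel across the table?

1.2

The red cone was near (1.6, 2.0) before and (1.7, 0.8) after, so it travelled √(0.1² + 1.2²) ≈ 1.2 units.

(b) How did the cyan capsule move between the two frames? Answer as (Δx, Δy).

(2.5, -0.4)

From the two frames, the cyan capsule sits at roughly (1.3, 6.3) before and (3.8, 5.9) after.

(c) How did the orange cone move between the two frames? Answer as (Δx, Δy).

(-1.2, 0.5)

The orange cone was at about (12.8, 1.6) and moved to about (11.6, 2.1).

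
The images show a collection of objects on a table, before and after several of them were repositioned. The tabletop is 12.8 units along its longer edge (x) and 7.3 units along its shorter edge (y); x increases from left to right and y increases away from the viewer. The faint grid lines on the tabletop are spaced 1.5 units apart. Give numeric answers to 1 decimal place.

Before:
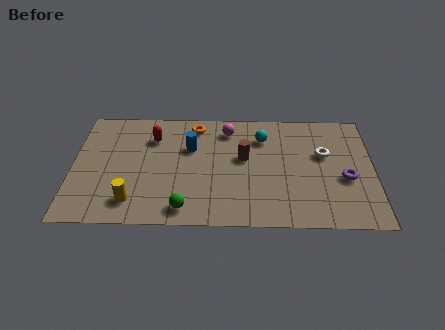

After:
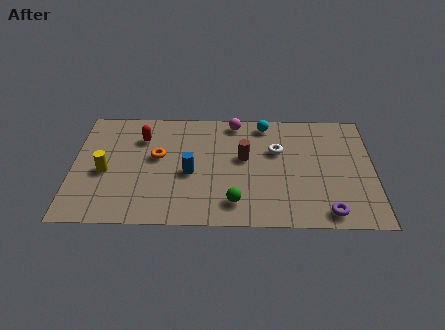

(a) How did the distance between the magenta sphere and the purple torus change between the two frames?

+1.0

They were about 5.8 units apart before and 6.8 after — 1.0 units further apart.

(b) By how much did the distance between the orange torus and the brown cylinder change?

+0.8

The distance was about 2.9 in the first image and 3.7 in the second, so they moved 0.8 units further apart.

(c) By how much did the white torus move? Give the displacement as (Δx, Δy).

(-2.0, 0.2)

The white torus was at about (10.7, 4.5) and moved to about (8.7, 4.7).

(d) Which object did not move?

the brown cylinder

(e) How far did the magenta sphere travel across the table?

0.6

The magenta sphere moved from about (6.6, 6.0) to (6.9, 6.5), a distance of √(0.3² + 0.5²) ≈ 0.6.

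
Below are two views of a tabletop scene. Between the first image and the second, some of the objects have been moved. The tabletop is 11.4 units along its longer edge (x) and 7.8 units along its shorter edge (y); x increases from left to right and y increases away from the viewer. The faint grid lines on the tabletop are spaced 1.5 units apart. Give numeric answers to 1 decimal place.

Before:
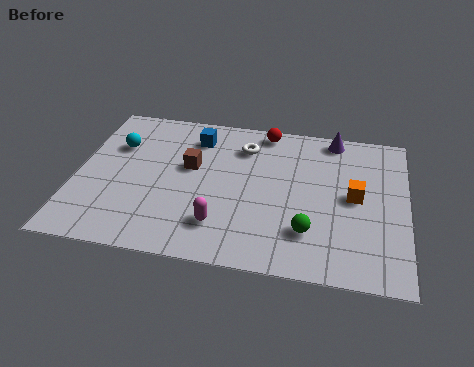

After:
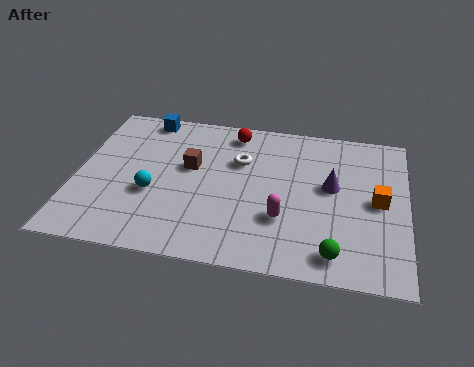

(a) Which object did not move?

the brown cube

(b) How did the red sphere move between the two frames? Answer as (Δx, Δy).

(-1.1, -0.3)

The red sphere was at about (6.4, 7.0) and moved to about (5.3, 6.7).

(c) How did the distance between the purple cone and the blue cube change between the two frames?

+2.2

They were about 4.9 units apart before and 7.1 after — 2.2 units further apart.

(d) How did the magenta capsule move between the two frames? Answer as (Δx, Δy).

(2.1, 0.7)

From the two frames, the magenta capsule sits at roughly (5.1, 1.8) before and (7.2, 2.5) after.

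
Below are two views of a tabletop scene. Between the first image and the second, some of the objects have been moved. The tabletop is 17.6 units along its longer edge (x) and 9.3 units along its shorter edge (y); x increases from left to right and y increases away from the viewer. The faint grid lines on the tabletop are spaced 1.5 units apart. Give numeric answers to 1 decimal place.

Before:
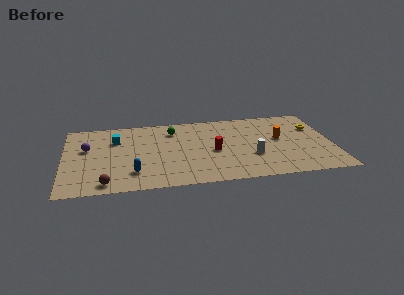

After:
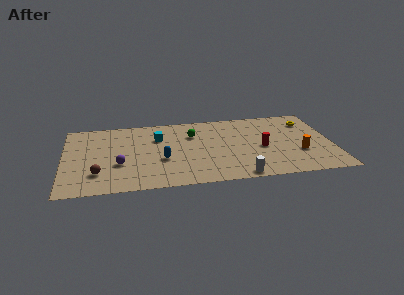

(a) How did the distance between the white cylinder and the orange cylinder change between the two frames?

+2.0

The distance was about 2.8 in the first image and 4.8 in the second, so they moved 2.0 units further apart.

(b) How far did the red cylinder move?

3.2

From (9.8, 4.2) to (13.0, 4.2), the red cylinder covered √(3.2² + 0.0²) ≈ 3.2 units.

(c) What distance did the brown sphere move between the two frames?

1.4

The brown sphere moved from about (2.7, 1.1) to (2.2, 2.4), a distance of √(0.5² + 1.3²) ≈ 1.4.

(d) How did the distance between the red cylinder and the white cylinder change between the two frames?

+1.1

They were about 2.7 units apart before and 3.8 after — 1.1 units further apart.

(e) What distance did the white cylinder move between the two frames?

2.6

The white cylinder moved from about (12.3, 3.2) to (11.3, 0.8), a distance of √(1.0² + 2.4²) ≈ 2.6.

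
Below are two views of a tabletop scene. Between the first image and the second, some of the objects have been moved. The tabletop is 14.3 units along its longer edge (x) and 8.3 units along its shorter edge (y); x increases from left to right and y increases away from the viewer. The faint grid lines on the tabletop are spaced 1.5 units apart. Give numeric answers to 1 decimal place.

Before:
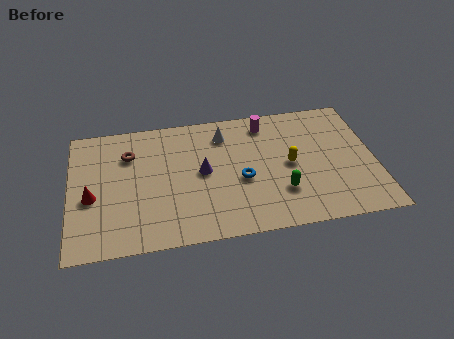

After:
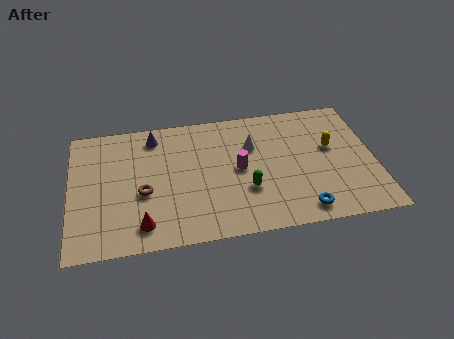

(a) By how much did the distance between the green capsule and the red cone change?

-3.8

They were about 8.9 units apart before and 5.1 after — 3.8 units closer together.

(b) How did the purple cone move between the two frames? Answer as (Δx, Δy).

(-2.2, 2.7)

The purple cone started near (6.2, 4.3) and ended near (4.0, 7.0).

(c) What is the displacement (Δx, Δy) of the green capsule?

(-1.6, 0.4)

From the two frames, the green capsule sits at roughly (9.8, 2.4) before and (8.2, 2.8) after.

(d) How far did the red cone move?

3.1

The red cone moved from about (1.0, 3.5) to (3.3, 1.4), a distance of √(2.3² + 2.1²) ≈ 3.1.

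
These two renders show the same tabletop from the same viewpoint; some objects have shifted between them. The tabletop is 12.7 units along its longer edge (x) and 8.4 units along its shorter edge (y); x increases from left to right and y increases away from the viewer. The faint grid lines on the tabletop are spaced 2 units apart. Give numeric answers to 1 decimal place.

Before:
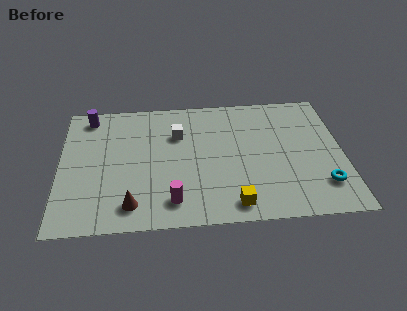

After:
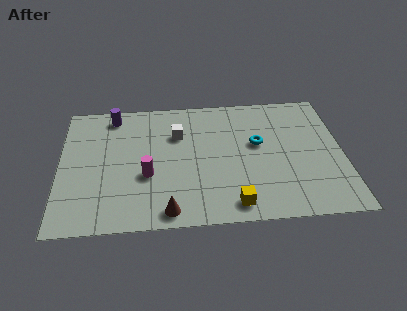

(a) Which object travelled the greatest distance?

the cyan torus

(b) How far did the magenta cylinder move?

2.0

The magenta cylinder moved from about (5.0, 1.5) to (3.9, 3.2), a distance of √(1.1² + 1.7²) ≈ 2.0.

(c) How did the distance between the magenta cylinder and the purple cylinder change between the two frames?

-2.5

Before: roughly 6.9 units apart; after: 4.4. That's 2.5 units closer together.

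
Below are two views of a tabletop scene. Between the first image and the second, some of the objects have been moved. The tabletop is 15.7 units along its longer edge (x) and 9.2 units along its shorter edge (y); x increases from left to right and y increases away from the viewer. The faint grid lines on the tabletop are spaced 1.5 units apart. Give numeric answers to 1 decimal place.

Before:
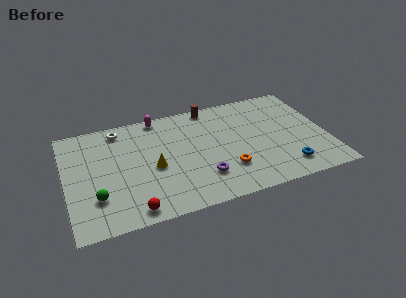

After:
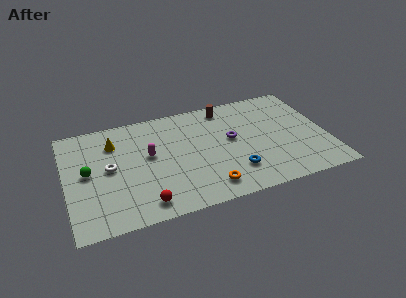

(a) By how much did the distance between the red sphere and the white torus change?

-3.1

The distance was about 7.0 in the first image and 3.9 in the second, so they moved 3.1 units closer together.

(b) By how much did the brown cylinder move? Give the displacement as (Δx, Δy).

(0.9, -0.4)

From the two frames, the brown cylinder sits at roughly (9.0, 8.4) before and (9.9, 8.0) after.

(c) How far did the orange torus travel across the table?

1.7

From (9.5, 2.6) to (8.2, 1.5), the orange torus covered √(1.3² + 1.1²) ≈ 1.7 units.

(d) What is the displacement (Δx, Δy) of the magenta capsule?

(-0.8, -3.2)

From the two frames, the magenta capsule sits at roughly (5.8, 8.4) before and (5.0, 5.2) after.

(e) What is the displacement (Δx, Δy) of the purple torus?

(2.0, 2.7)

From the two frames, the purple torus sits at roughly (8.0, 2.4) before and (10.0, 5.1) after.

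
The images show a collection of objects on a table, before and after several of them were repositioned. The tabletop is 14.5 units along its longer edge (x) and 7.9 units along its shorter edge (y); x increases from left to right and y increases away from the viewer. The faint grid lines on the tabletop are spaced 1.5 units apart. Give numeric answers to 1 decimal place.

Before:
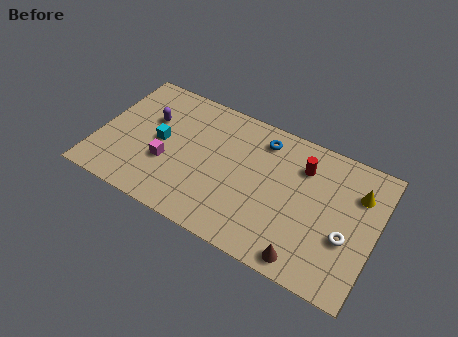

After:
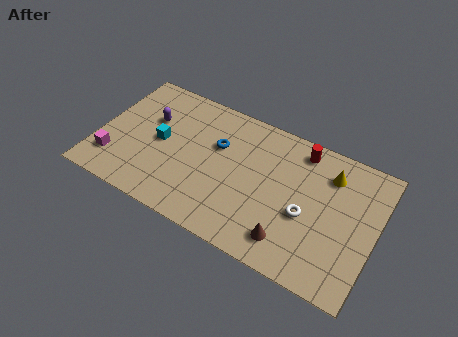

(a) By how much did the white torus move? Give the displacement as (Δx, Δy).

(-2.1, 0.3)

From the two frames, the white torus sits at roughly (13.1, 3.0) before and (11.0, 3.3) after.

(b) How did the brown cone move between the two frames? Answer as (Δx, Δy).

(-0.9, 0.6)

From the two frames, the brown cone sits at roughly (11.3, 0.9) before and (10.4, 1.5) after.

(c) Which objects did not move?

the cyan cube and the purple capsule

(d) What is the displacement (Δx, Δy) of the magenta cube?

(-2.7, -1.0)

From the two frames, the magenta cube sits at roughly (3.7, 2.9) before and (1.0, 1.9) after.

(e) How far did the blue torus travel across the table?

2.6

The blue torus moved from about (8.3, 6.5) to (6.1, 5.1), a distance of √(2.2² + 1.4²) ≈ 2.6.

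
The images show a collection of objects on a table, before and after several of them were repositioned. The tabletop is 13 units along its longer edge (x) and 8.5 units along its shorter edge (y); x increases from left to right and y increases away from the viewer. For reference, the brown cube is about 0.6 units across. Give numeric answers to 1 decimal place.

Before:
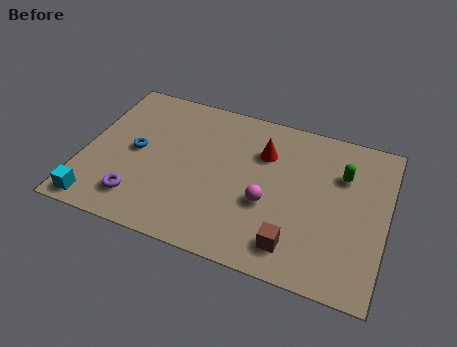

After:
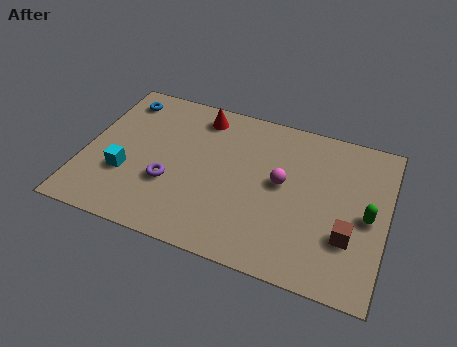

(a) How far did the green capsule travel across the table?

2.2

From (11.0, 5.9) to (12.2, 4.0), the green capsule covered √(1.2² + 1.9²) ≈ 2.2 units.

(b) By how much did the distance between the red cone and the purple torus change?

-2.3

The distance was about 6.6 in the first image and 4.3 in the second, so they moved 2.3 units closer together.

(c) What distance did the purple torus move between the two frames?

1.8

The purple torus was near (2.6, 1.7) before and (3.8, 3.0) after, so it travelled √(1.2² + 1.3²) ≈ 1.8 units.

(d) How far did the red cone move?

3.1

From (7.6, 6.0) to (4.7, 7.2), the red cone covered √(2.9² + 1.2²) ≈ 3.1 units.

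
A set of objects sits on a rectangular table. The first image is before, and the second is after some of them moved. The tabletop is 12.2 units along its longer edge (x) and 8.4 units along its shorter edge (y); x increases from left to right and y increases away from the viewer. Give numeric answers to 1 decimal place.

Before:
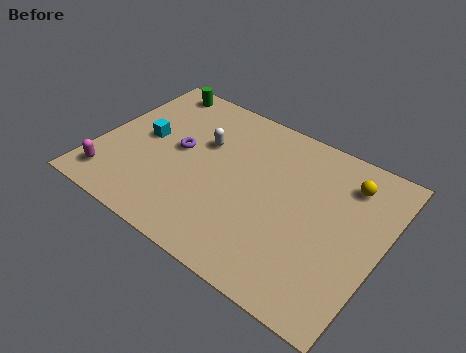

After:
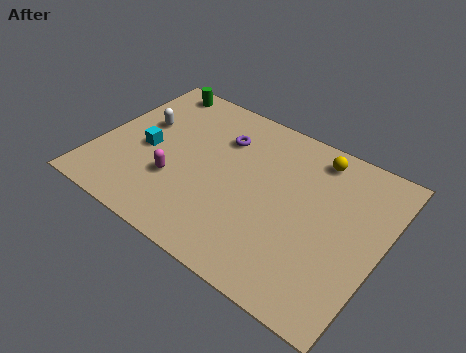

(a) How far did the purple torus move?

2.3

From (3.4, 4.5) to (5.0, 6.1), the purple torus covered √(1.6² + 1.6²) ≈ 2.3 units.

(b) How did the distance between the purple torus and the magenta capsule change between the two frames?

-0.3

The distance was about 3.9 in the first image and 3.6 in the second, so they moved 0.3 units closer together.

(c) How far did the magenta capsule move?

3.0

The magenta capsule was near (1.0, 1.4) before and (3.6, 2.8) after, so it travelled √(2.6² + 1.4²) ≈ 3.0 units.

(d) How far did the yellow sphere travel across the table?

1.6

From (10.4, 6.6) to (8.9, 7.2), the yellow sphere covered √(1.5² + 0.6²) ≈ 1.6 units.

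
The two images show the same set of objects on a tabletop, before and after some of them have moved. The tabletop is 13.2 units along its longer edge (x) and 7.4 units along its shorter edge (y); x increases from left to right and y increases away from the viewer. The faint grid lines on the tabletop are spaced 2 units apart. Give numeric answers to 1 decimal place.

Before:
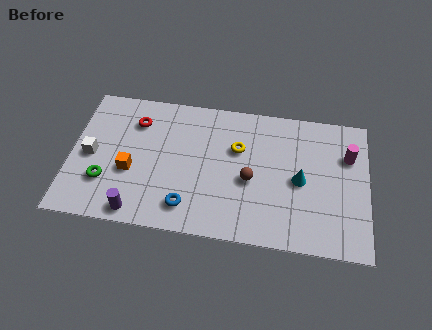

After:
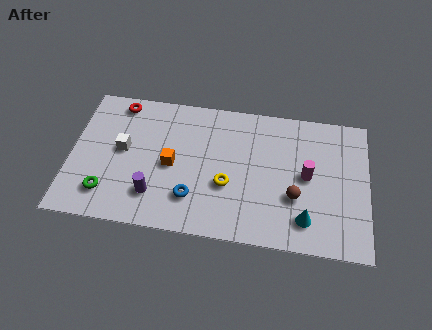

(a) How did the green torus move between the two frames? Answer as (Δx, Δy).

(0.1, -0.6)

From the two frames, the green torus sits at roughly (1.6, 2.2) before and (1.7, 1.6) after.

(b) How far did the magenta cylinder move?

2.2

The magenta cylinder moved from about (12.3, 5.1) to (10.5, 3.8), a distance of √(1.8² + 1.3²) ≈ 2.2.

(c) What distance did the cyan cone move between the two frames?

2.0

The cyan cone was near (10.2, 3.5) before and (10.5, 1.5) after, so it travelled √(0.3² + 2.0²) ≈ 2.0 units.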